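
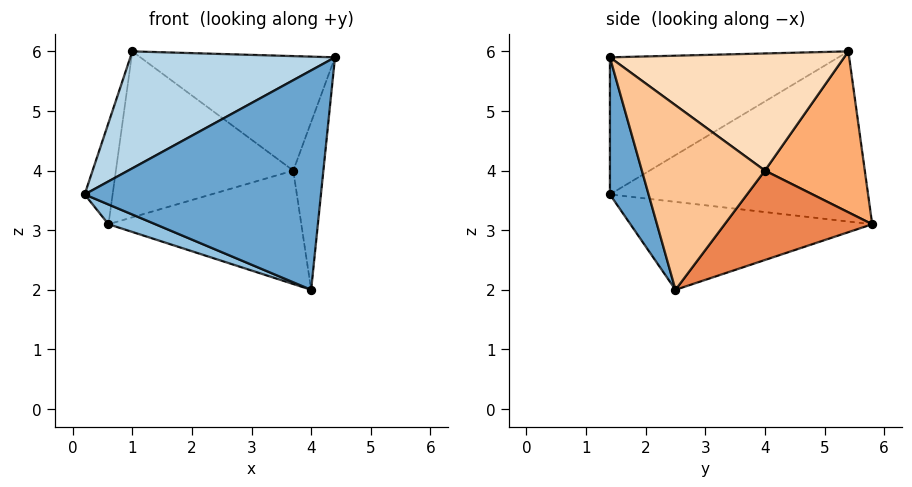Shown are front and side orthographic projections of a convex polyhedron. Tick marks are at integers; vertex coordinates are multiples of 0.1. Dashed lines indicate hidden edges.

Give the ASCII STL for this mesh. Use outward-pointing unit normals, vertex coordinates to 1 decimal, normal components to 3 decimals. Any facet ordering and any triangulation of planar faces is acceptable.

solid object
 facet normal 0.155 -0.947 -0.283
  outer loop
   vertex 4.0 2.5 2.0
   vertex 4.4 1.4 5.9
   vertex 0.2 1.4 3.6
  endloop
 endfacet
 facet normal -0.369 -0.072 -0.927
  outer loop
   vertex 4.0 2.5 2.0
   vertex 0.2 1.4 3.6
   vertex 0.6 5.8 3.1
  endloop
 endfacet
 facet normal -0.441 -0.395 0.806
  outer loop
   vertex 1.0 5.4 6.0
   vertex 0.2 1.4 3.6
   vertex 4.4 1.4 5.9
  endloop
 endfacet
 facet normal -0.983 0.106 0.150
  outer loop
   vertex 1.0 5.4 6.0
   vertex 0.6 5.8 3.1
   vertex 0.2 1.4 3.6
  endloop
 endfacet
 facet normal 0.542 0.709 -0.450
  outer loop
   vertex 3.7 4.0 4.0
   vertex 4.0 2.5 2.0
   vertex 0.6 5.8 3.1
  endloop
 endfacet
 facet normal 0.490 0.870 0.052
  outer loop
   vertex 3.7 4.0 4.0
   vertex 0.6 5.8 3.1
   vertex 1.0 5.4 6.0
  endloop
 endfacet
 facet normal 0.971 0.238 -0.033
  outer loop
   vertex 3.7 4.0 4.0
   vertex 4.4 1.4 5.9
   vertex 4.0 2.5 2.0
  endloop
 endfacet
 facet normal 0.662 0.550 0.509
  outer loop
   vertex 3.7 4.0 4.0
   vertex 1.0 5.4 6.0
   vertex 4.4 1.4 5.9
  endloop
 endfacet
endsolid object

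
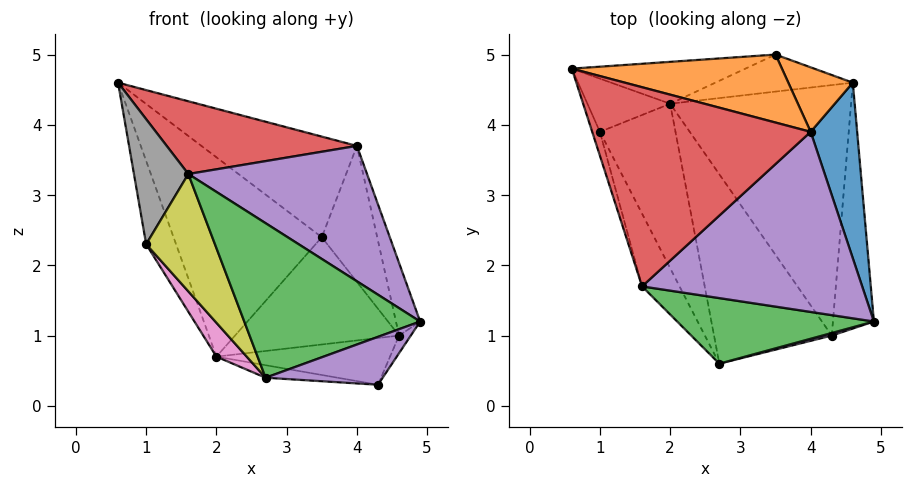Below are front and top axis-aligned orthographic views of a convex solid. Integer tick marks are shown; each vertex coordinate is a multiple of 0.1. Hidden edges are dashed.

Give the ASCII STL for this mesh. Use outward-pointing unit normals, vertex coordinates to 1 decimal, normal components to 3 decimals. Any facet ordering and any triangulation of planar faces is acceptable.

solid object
 facet normal -0.218 0.955 -0.201
  outer loop
   vertex 2.0 4.3 0.7
   vertex 0.6 4.8 4.6
   vertex 3.5 5.0 2.4
  endloop
 endfacet
 facet normal 0.345 0.778 0.525
  outer loop
   vertex 4.0 3.9 3.7
   vertex 3.5 5.0 2.4
   vertex 0.6 4.8 4.6
  endloop
 endfacet
 facet normal 0.108 -0.915 0.388
  outer loop
   vertex 1.6 1.7 3.3
   vertex 2.7 0.6 0.4
   vertex 4.9 1.2 1.2
  endloop
 endfacet
 facet normal 0.156 -0.339 0.928
  outer loop
   vertex 1.6 1.7 3.3
   vertex 4.0 3.9 3.7
   vertex 0.6 4.8 4.6
  endloop
 endfacet
 facet normal 0.385 -0.554 0.738
  outer loop
   vertex 1.6 1.7 3.3
   vertex 4.9 1.2 1.2
   vertex 4.0 3.9 3.7
  endloop
 endfacet
 facet normal -0.768 0.540 -0.345
  outer loop
   vertex 1.0 3.9 2.3
   vertex 0.6 4.8 4.6
   vertex 2.0 4.3 0.7
  endloop
 endfacet
 facet normal -0.830 -0.113 -0.547
  outer loop
   vertex 1.0 3.9 2.3
   vertex 2.0 4.3 0.7
   vertex 2.7 0.6 0.4
  endloop
 endfacet
 facet normal -0.957 -0.286 -0.055
  outer loop
   vertex 1.0 3.9 2.3
   vertex 1.6 1.7 3.3
   vertex 0.6 4.8 4.6
  endloop
 endfacet
 facet normal -0.913 -0.347 -0.215
  outer loop
   vertex 1.0 3.9 2.3
   vertex 2.7 0.6 0.4
   vertex 1.6 1.7 3.3
  endloop
 endfacet
 facet normal -0.071 0.943 -0.325
  outer loop
   vertex 4.6 4.6 1.0
   vertex 2.0 4.3 0.7
   vertex 3.5 5.0 2.4
  endloop
 endfacet
 facet normal 0.966 0.099 0.240
  outer loop
   vertex 4.6 4.6 1.0
   vertex 4.0 3.9 3.7
   vertex 4.9 1.2 1.2
  endloop
 endfacet
 facet normal 0.658 0.680 0.323
  outer loop
   vertex 4.6 4.6 1.0
   vertex 3.5 5.0 2.4
   vertex 4.0 3.9 3.7
  endloop
 endfacet
 facet normal -0.079 0.066 -0.995
  outer loop
   vertex 4.3 1.0 0.3
   vertex 2.7 0.6 0.4
   vertex 2.0 4.3 0.7
  endloop
 endfacet
 facet normal 0.092 0.183 -0.979
  outer loop
   vertex 4.3 1.0 0.3
   vertex 2.0 4.3 0.7
   vertex 4.6 4.6 1.0
  endloop
 endfacet
 facet normal 0.245 -0.968 0.052
  outer loop
   vertex 4.3 1.0 0.3
   vertex 4.9 1.2 1.2
   vertex 2.7 0.6 0.4
  endloop
 endfacet
 facet normal 0.827 0.040 -0.560
  outer loop
   vertex 4.3 1.0 0.3
   vertex 4.6 4.6 1.0
   vertex 4.9 1.2 1.2
  endloop
 endfacet
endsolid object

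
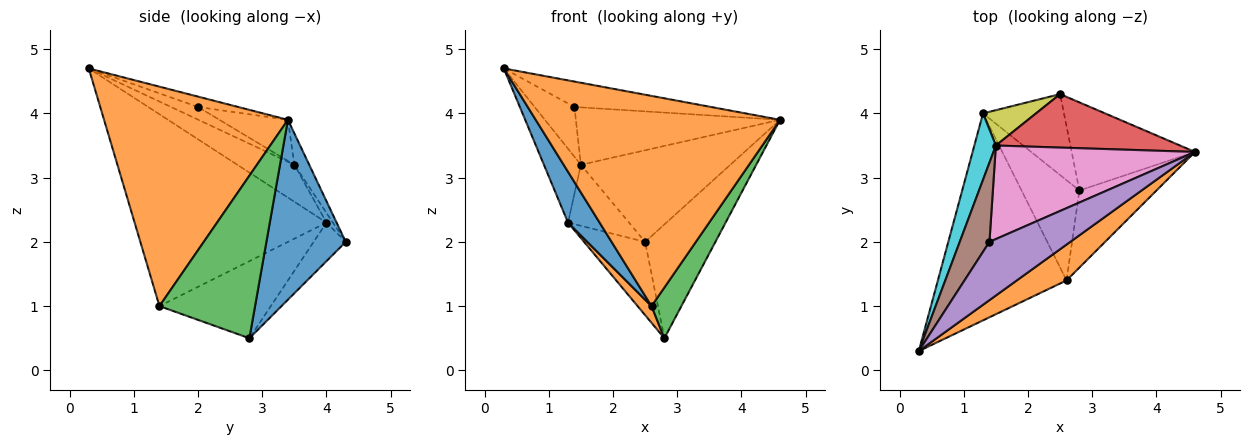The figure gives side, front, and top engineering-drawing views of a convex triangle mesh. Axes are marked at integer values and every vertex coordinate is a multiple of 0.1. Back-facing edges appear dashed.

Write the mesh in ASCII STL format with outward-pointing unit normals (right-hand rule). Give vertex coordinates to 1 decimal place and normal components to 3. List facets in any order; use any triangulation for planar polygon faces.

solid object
 facet normal 0.666 0.590 -0.457
  outer loop
   vertex 2.8 2.8 0.5
   vertex 2.5 4.3 2.0
   vertex 4.6 3.4 3.9
  endloop
 endfacet
 facet normal 0.596 -0.792 0.135
  outer loop
   vertex 2.6 1.4 1.0
   vertex 4.6 3.4 3.9
   vertex 0.3 0.3 4.7
  endloop
 endfacet
 facet normal 0.870 -0.272 -0.412
  outer loop
   vertex 2.6 1.4 1.0
   vertex 2.8 2.8 0.5
   vertex 4.6 3.4 3.9
  endloop
 endfacet
 facet normal -0.086 0.860 0.502
  outer loop
   vertex 1.5 3.5 3.2
   vertex 4.6 3.4 3.9
   vertex 2.5 4.3 2.0
  endloop
 endfacet
 facet normal -0.117 0.397 0.910
  outer loop
   vertex 1.4 2.0 4.1
   vertex 0.3 0.3 4.7
   vertex 4.6 3.4 3.9
  endloop
 endfacet
 facet normal -0.339 0.501 0.797
  outer loop
   vertex 1.4 2.0 4.1
   vertex 1.5 3.5 3.2
   vertex 0.3 0.3 4.7
  endloop
 endfacet
 facet normal -0.173 0.515 0.839
  outer loop
   vertex 1.4 2.0 4.1
   vertex 4.6 3.4 3.9
   vertex 1.5 3.5 3.2
  endloop
 endfacet
 facet normal -0.333 0.633 -0.699
  outer loop
   vertex 1.3 4.0 2.3
   vertex 2.5 4.3 2.0
   vertex 2.8 2.8 0.5
  endloop
 endfacet
 facet normal -0.091 0.862 0.499
  outer loop
   vertex 1.3 4.0 2.3
   vertex 1.5 3.5 3.2
   vertex 2.5 4.3 2.0
  endloop
 endfacet
 facet normal -0.754 0.489 0.439
  outer loop
   vertex 1.3 4.0 2.3
   vertex 0.3 0.3 4.7
   vertex 1.5 3.5 3.2
  endloop
 endfacet
 facet normal -0.823 -0.136 -0.552
  outer loop
   vertex 1.3 4.0 2.3
   vertex 2.6 1.4 1.0
   vertex 0.3 0.3 4.7
  endloop
 endfacet
 facet normal -0.796 -0.100 -0.597
  outer loop
   vertex 1.3 4.0 2.3
   vertex 2.8 2.8 0.5
   vertex 2.6 1.4 1.0
  endloop
 endfacet
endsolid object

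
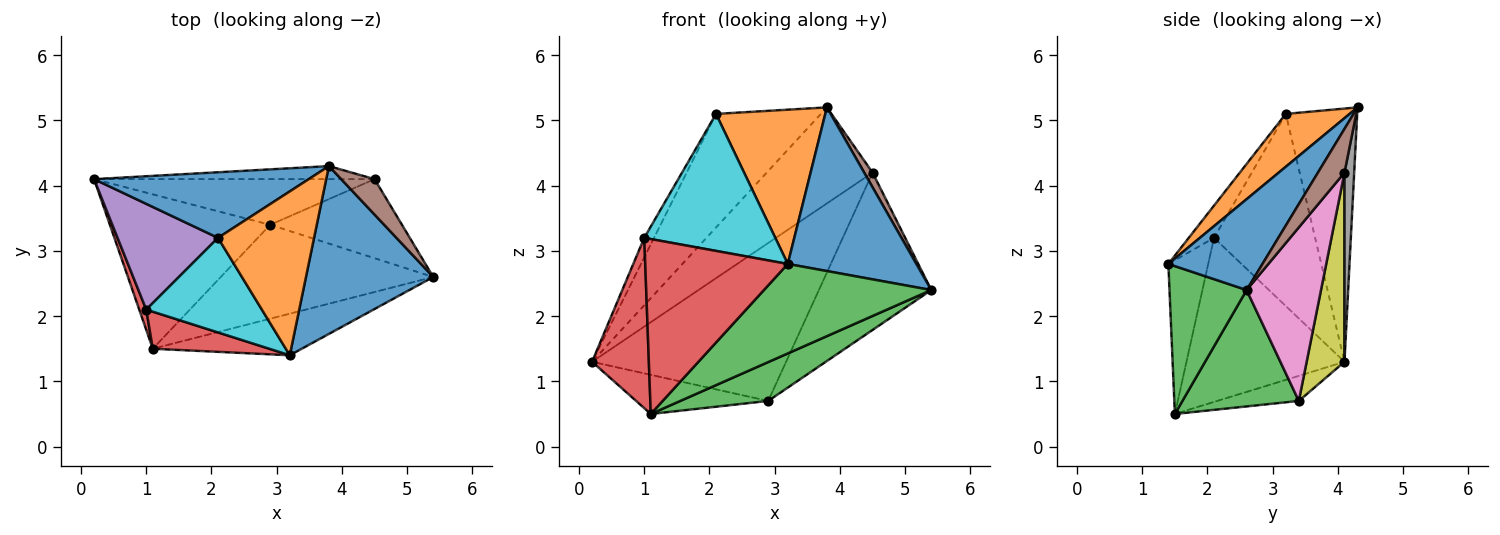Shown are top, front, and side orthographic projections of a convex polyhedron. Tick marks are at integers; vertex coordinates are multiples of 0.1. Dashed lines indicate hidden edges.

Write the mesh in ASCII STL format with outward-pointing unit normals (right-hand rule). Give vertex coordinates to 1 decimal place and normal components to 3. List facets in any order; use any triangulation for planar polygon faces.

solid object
 facet normal -0.508 0.746 0.431
  outer loop
   vertex 2.1 3.2 5.1
   vertex 3.8 4.3 5.2
   vertex 0.2 4.1 1.3
  endloop
 endfacet
 facet normal -0.150 0.243 -0.958
  outer loop
   vertex 2.9 3.4 0.7
   vertex 1.1 1.5 0.5
   vertex 0.2 4.1 1.3
  endloop
 endfacet
 facet normal 0.452 -0.341 -0.825
  outer loop
   vertex 2.9 3.4 0.7
   vertex 5.4 2.6 2.4
   vertex 1.1 1.5 0.5
  endloop
 endfacet
 facet normal -0.940 -0.338 0.040
  outer loop
   vertex 1.0 2.1 3.2
   vertex 0.2 4.1 1.3
   vertex 1.1 1.5 0.5
  endloop
 endfacet
 facet normal -0.883 0.085 0.462
  outer loop
   vertex 1.0 2.1 3.2
   vertex 2.1 3.2 5.1
   vertex 0.2 4.1 1.3
  endloop
 endfacet
 facet normal 0.771 -0.243 0.588
  outer loop
   vertex 4.5 4.1 4.2
   vertex 3.8 4.3 5.2
   vertex 5.4 2.6 2.4
  endloop
 endfacet
 facet normal 0.509 0.769 -0.386
  outer loop
   vertex 4.5 4.1 4.2
   vertex 5.4 2.6 2.4
   vertex 2.9 3.4 0.7
  endloop
 endfacet
 facet normal 0.090 0.987 -0.134
  outer loop
   vertex 4.5 4.1 4.2
   vertex 0.2 4.1 1.3
   vertex 3.8 4.3 5.2
  endloop
 endfacet
 facet normal 0.184 0.944 -0.273
  outer loop
   vertex 4.5 4.1 4.2
   vertex 2.9 3.4 0.7
   vertex 0.2 4.1 1.3
  endloop
 endfacet
 facet normal -0.157 -0.813 0.561
  outer loop
   vertex 3.2 1.4 2.8
   vertex 2.1 3.2 5.1
   vertex 1.0 2.1 3.2
  endloop
 endfacet
 facet normal 0.455 -0.622 0.637
  outer loop
   vertex 3.2 1.4 2.8
   vertex 5.4 2.6 2.4
   vertex 3.8 4.3 5.2
  endloop
 endfacet
 facet normal 0.372 -0.636 0.676
  outer loop
   vertex 3.2 1.4 2.8
   vertex 3.8 4.3 5.2
   vertex 2.1 3.2 5.1
  endloop
 endfacet
 facet normal 0.386 -0.837 -0.389
  outer loop
   vertex 3.2 1.4 2.8
   vertex 1.1 1.5 0.5
   vertex 5.4 2.6 2.4
  endloop
 endfacet
 facet normal -0.264 -0.944 0.200
  outer loop
   vertex 3.2 1.4 2.8
   vertex 1.0 2.1 3.2
   vertex 1.1 1.5 0.5
  endloop
 endfacet
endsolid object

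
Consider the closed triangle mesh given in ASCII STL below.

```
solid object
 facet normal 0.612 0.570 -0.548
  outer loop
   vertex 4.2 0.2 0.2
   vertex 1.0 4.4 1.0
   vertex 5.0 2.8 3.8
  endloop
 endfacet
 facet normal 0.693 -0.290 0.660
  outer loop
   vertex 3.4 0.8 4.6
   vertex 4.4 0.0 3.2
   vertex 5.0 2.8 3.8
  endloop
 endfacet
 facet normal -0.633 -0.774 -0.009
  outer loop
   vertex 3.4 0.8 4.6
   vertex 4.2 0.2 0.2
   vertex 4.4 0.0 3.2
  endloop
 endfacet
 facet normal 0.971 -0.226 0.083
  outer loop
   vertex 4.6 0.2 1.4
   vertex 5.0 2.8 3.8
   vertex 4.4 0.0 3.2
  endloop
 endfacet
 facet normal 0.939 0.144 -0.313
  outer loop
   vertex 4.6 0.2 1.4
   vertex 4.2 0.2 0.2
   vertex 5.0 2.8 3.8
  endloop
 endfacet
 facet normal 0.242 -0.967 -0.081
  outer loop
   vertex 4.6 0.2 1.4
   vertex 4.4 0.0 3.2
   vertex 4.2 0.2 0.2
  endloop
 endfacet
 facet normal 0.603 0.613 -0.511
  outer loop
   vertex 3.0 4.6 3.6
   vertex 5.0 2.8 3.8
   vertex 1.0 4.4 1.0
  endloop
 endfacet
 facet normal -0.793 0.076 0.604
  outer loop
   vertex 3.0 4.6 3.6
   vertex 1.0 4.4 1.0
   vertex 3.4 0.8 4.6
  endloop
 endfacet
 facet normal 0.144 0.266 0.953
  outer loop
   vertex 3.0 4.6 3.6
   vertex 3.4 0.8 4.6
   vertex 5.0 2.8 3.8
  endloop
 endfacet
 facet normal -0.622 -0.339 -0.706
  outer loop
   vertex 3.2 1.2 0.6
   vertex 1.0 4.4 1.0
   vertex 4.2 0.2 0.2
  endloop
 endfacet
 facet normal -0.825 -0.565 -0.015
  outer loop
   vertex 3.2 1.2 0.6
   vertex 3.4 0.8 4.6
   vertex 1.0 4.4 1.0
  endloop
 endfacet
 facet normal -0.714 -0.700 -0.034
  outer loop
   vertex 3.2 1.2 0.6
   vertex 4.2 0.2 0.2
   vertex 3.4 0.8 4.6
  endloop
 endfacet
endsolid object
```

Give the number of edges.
18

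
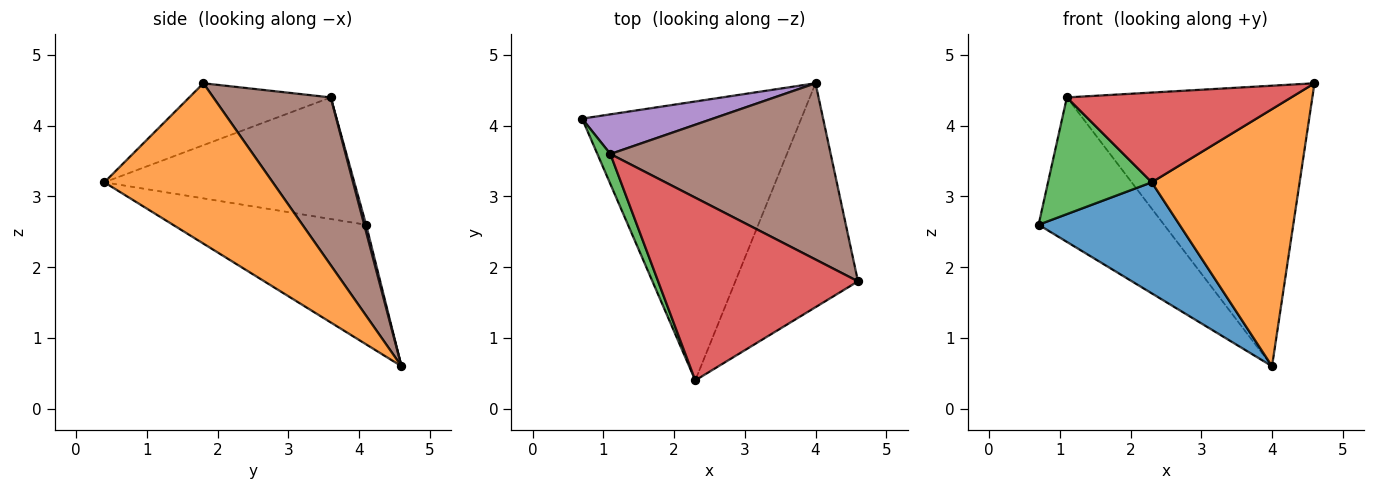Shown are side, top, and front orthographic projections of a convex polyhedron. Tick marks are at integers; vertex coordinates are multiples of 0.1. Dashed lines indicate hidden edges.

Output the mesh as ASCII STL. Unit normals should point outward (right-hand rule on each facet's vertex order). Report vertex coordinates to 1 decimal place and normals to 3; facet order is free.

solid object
 facet normal -0.452 -0.330 -0.829
  outer loop
   vertex 4.0 4.6 0.6
   vertex 2.3 0.4 3.2
   vertex 0.7 4.1 2.6
  endloop
 endfacet
 facet normal 0.652 -0.572 -0.498
  outer loop
   vertex 4.0 4.6 0.6
   vertex 4.6 1.8 4.6
   vertex 2.3 0.4 3.2
  endloop
 endfacet
 facet normal -0.919 -0.382 0.098
  outer loop
   vertex 1.1 3.6 4.4
   vertex 0.7 4.1 2.6
   vertex 2.3 0.4 3.2
  endloop
 endfacet
 facet normal -0.268 -0.425 0.865
  outer loop
   vertex 1.1 3.6 4.4
   vertex 2.3 0.4 3.2
   vertex 4.6 1.8 4.6
  endloop
 endfacet
 facet normal 0.014 0.964 0.265
  outer loop
   vertex 1.1 3.6 4.4
   vertex 4.0 4.6 0.6
   vertex 0.7 4.1 2.6
  endloop
 endfacet
 facet normal 0.375 0.785 0.493
  outer loop
   vertex 1.1 3.6 4.4
   vertex 4.6 1.8 4.6
   vertex 4.0 4.6 0.6
  endloop
 endfacet
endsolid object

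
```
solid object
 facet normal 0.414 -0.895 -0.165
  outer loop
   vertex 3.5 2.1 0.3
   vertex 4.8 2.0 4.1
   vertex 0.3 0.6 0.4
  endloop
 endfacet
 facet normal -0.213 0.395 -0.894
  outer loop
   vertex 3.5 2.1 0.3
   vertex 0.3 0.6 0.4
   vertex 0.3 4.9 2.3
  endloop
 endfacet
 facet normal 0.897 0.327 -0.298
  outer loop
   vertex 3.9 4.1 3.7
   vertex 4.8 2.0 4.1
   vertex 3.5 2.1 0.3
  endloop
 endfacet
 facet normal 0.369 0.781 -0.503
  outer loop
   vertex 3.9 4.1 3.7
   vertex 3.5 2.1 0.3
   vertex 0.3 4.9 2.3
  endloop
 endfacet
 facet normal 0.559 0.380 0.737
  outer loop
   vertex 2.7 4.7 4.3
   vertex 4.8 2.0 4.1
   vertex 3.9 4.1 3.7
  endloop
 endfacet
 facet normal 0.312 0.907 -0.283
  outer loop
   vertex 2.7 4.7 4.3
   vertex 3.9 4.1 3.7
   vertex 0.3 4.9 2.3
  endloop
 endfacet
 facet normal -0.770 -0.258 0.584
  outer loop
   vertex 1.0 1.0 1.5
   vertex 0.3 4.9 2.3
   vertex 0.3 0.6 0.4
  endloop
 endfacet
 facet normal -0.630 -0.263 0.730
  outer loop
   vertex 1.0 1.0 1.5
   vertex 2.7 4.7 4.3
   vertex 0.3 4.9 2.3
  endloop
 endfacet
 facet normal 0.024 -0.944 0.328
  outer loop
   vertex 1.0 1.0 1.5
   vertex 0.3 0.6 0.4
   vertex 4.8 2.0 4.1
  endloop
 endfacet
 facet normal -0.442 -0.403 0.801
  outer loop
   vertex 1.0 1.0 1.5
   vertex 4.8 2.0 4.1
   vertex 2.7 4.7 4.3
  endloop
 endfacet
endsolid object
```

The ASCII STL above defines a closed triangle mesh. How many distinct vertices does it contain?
7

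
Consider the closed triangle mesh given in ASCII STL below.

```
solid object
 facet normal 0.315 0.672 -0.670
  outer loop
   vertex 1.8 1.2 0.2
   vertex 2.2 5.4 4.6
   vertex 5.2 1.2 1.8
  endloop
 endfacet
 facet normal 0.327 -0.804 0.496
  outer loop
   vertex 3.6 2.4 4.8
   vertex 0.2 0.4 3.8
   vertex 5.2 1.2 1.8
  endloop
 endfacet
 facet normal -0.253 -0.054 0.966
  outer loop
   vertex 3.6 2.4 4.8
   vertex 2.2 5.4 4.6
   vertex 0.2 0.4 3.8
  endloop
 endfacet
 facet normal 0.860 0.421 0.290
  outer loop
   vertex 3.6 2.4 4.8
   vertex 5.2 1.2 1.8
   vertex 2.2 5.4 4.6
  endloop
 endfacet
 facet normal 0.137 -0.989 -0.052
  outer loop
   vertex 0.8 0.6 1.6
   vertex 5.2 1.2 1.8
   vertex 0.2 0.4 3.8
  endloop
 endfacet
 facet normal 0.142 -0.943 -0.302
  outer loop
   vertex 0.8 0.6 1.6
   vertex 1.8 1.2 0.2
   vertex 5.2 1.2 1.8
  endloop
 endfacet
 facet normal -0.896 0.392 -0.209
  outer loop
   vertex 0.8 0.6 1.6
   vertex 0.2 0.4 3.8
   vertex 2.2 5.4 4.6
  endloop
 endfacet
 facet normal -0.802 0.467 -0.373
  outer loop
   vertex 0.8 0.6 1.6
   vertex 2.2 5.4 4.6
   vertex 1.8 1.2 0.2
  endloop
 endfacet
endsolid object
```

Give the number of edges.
12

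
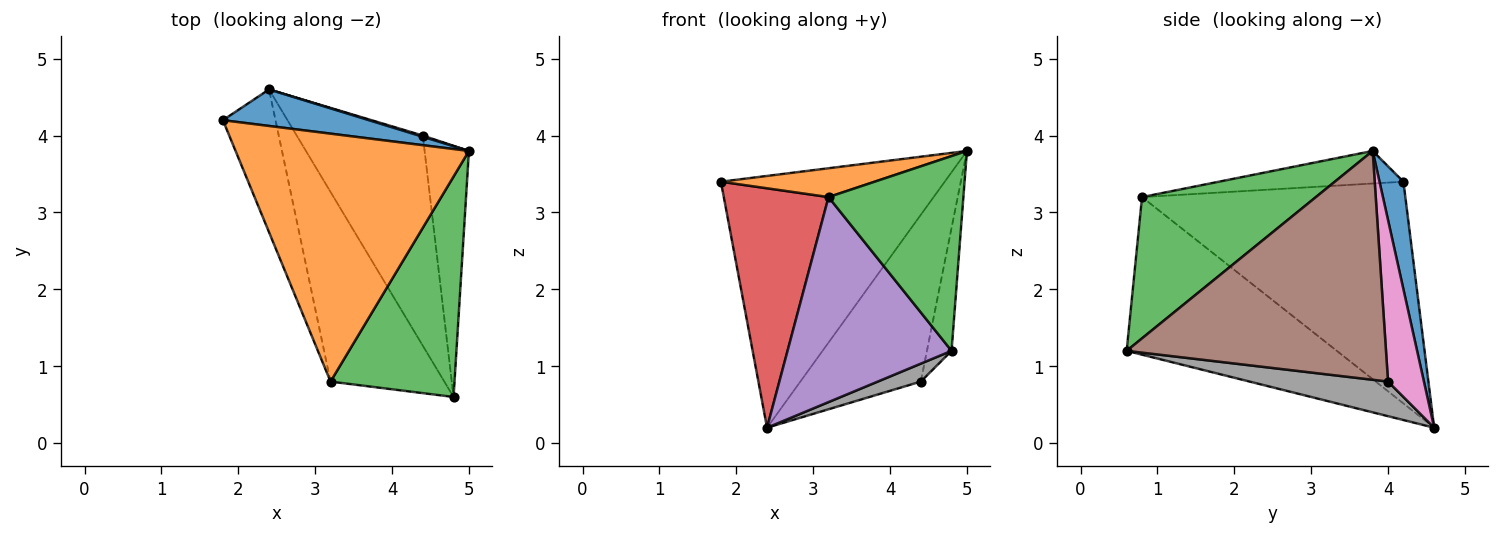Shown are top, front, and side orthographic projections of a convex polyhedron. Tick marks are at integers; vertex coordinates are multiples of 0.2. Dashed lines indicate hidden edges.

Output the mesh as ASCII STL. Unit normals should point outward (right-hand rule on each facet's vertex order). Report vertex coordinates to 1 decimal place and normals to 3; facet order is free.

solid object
 facet normal 0.105 0.984 0.143
  outer loop
   vertex 2.4 4.6 0.2
   vertex 1.8 4.2 3.4
   vertex 5.0 3.8 3.8
  endloop
 endfacet
 facet normal -0.137 -0.114 0.984
  outer loop
   vertex 3.2 0.8 3.2
   vertex 5.0 3.8 3.8
   vertex 1.8 4.2 3.4
  endloop
 endfacet
 facet normal 0.649 -0.504 0.570
  outer loop
   vertex 3.2 0.8 3.2
   vertex 4.8 0.6 1.2
   vertex 5.0 3.8 3.8
  endloop
 endfacet
 facet normal -0.907 -0.361 -0.215
  outer loop
   vertex 3.2 0.8 3.2
   vertex 1.8 4.2 3.4
   vertex 2.4 4.6 0.2
  endloop
 endfacet
 facet normal -0.685 -0.535 -0.495
  outer loop
   vertex 3.2 0.8 3.2
   vertex 2.4 4.6 0.2
   vertex 4.8 0.6 1.2
  endloop
 endfacet
 facet normal 0.978 0.093 -0.189
  outer loop
   vertex 4.4 4.0 0.8
   vertex 5.0 3.8 3.8
   vertex 4.8 0.6 1.2
  endloop
 endfacet
 facet normal 0.285 0.958 0.007
  outer loop
   vertex 4.4 4.0 0.8
   vertex 2.4 4.6 0.2
   vertex 5.0 3.8 3.8
  endloop
 endfacet
 facet normal 0.264 -0.082 -0.961
  outer loop
   vertex 4.4 4.0 0.8
   vertex 4.8 0.6 1.2
   vertex 2.4 4.6 0.2
  endloop
 endfacet
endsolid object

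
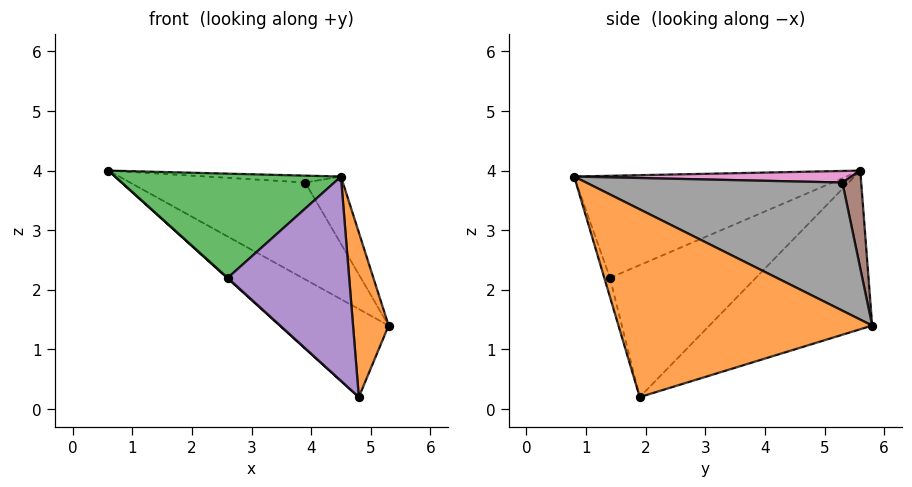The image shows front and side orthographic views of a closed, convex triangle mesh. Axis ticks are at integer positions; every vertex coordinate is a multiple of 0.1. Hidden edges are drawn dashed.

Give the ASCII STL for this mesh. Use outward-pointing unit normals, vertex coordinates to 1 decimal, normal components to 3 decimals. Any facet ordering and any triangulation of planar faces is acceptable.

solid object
 facet normal -0.470 0.314 -0.825
  outer loop
   vertex 4.8 1.9 0.2
   vertex 0.6 5.6 4.0
   vertex 5.3 5.8 1.4
  endloop
 endfacet
 facet normal 0.990 -0.139 0.039
  outer loop
   vertex 4.8 1.9 0.2
   vertex 5.3 5.8 1.4
   vertex 4.5 0.8 3.9
  endloop
 endfacet
 facet normal -0.650 -0.539 0.536
  outer loop
   vertex 2.6 1.4 2.2
   vertex 4.5 0.8 3.9
   vertex 0.6 5.6 4.0
  endloop
 endfacet
 facet normal -0.672 -0.003 -0.740
  outer loop
   vertex 2.6 1.4 2.2
   vertex 0.6 5.6 4.0
   vertex 4.8 1.9 0.2
  endloop
 endfacet
 facet normal -0.044 -0.957 -0.288
  outer loop
   vertex 2.6 1.4 2.2
   vertex 4.8 1.9 0.2
   vertex 4.5 0.8 3.9
  endloop
 endfacet
 facet normal 0.103 0.960 0.260
  outer loop
   vertex 3.9 5.3 3.8
   vertex 5.3 5.8 1.4
   vertex 0.6 5.6 4.0
  endloop
 endfacet
 facet normal 0.063 0.031 0.998
  outer loop
   vertex 3.9 5.3 3.8
   vertex 0.6 5.6 4.0
   vertex 4.5 0.8 3.9
  endloop
 endfacet
 facet normal 0.846 0.124 0.519
  outer loop
   vertex 3.9 5.3 3.8
   vertex 4.5 0.8 3.9
   vertex 5.3 5.8 1.4
  endloop
 endfacet
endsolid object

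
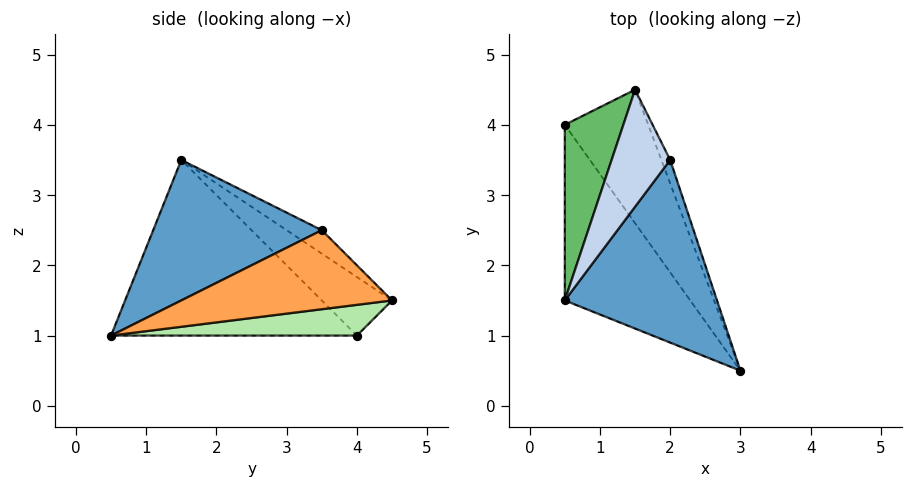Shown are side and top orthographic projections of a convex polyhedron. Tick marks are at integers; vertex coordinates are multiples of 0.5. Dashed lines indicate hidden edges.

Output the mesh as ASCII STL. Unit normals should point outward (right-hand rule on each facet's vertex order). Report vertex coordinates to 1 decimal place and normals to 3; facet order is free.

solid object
 facet normal 0.672 -0.140 0.728
  outer loop
   vertex 2.0 3.5 2.5
   vertex 0.5 1.5 3.5
   vertex 3.0 0.5 1.0
  endloop
 endfacet
 facet normal -0.298 0.596 0.745
  outer loop
   vertex 2.0 3.5 2.5
   vertex 1.5 4.5 1.5
   vertex 0.5 1.5 3.5
  endloop
 endfacet
 facet normal 0.927 0.361 -0.103
  outer loop
   vertex 2.0 3.5 2.5
   vertex 3.0 0.5 1.0
   vertex 1.5 4.5 1.5
  endloop
 endfacet
 facet normal -0.704 -0.503 -0.503
  outer loop
   vertex 0.5 4.0 1.0
   vertex 3.0 0.5 1.0
   vertex 0.5 1.5 3.5
  endloop
 endfacet
 facet normal -0.577 0.577 0.577
  outer loop
   vertex 0.5 4.0 1.0
   vertex 0.5 1.5 3.5
   vertex 1.5 4.5 1.5
  endloop
 endfacet
 facet normal 0.336 0.240 -0.911
  outer loop
   vertex 0.5 4.0 1.0
   vertex 1.5 4.5 1.5
   vertex 3.0 0.5 1.0
  endloop
 endfacet
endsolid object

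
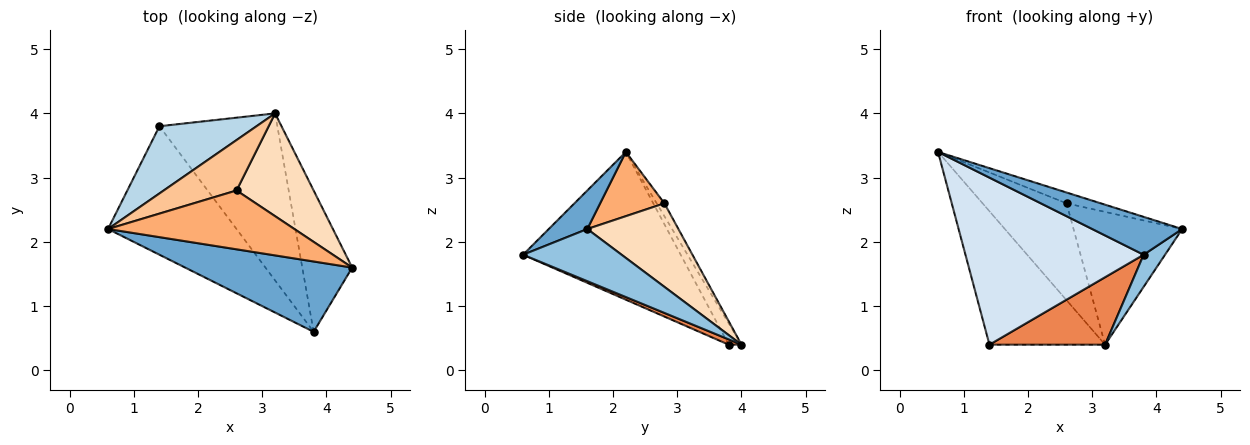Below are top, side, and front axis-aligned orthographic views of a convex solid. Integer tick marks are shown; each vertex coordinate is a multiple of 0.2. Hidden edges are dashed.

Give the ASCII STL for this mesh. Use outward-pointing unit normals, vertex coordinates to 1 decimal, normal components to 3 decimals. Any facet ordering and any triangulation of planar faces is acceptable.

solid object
 facet normal 0.199 -0.465 0.863
  outer loop
   vertex 3.8 0.6 1.8
   vertex 4.4 1.6 2.2
   vertex 0.6 2.2 3.4
  endloop
 endfacet
 facet normal 0.714 -0.155 -0.683
  outer loop
   vertex 3.8 0.6 1.8
   vertex 3.2 4.0 0.4
   vertex 4.4 1.6 2.2
  endloop
 endfacet
 facet normal -0.099 0.889 0.448
  outer loop
   vertex 1.4 3.8 0.4
   vertex 0.6 2.2 3.4
   vertex 3.2 4.0 0.4
  endloop
 endfacet
 facet normal -0.574 -0.649 -0.499
  outer loop
   vertex 1.4 3.8 0.4
   vertex 3.8 0.6 1.8
   vertex 0.6 2.2 3.4
  endloop
 endfacet
 facet normal 0.042 -0.374 -0.926
  outer loop
   vertex 1.4 3.8 0.4
   vertex 3.2 4.0 0.4
   vertex 3.8 0.6 1.8
  endloop
 endfacet
 facet normal 0.321 0.171 0.931
  outer loop
   vertex 2.6 2.8 2.6
   vertex 0.6 2.2 3.4
   vertex 4.4 1.6 2.2
  endloop
 endfacet
 facet normal -0.081 0.884 0.460
  outer loop
   vertex 2.6 2.8 2.6
   vertex 3.2 4.0 0.4
   vertex 0.6 2.2 3.4
  endloop
 endfacet
 facet normal 0.553 0.659 0.510
  outer loop
   vertex 2.6 2.8 2.6
   vertex 4.4 1.6 2.2
   vertex 3.2 4.0 0.4
  endloop
 endfacet
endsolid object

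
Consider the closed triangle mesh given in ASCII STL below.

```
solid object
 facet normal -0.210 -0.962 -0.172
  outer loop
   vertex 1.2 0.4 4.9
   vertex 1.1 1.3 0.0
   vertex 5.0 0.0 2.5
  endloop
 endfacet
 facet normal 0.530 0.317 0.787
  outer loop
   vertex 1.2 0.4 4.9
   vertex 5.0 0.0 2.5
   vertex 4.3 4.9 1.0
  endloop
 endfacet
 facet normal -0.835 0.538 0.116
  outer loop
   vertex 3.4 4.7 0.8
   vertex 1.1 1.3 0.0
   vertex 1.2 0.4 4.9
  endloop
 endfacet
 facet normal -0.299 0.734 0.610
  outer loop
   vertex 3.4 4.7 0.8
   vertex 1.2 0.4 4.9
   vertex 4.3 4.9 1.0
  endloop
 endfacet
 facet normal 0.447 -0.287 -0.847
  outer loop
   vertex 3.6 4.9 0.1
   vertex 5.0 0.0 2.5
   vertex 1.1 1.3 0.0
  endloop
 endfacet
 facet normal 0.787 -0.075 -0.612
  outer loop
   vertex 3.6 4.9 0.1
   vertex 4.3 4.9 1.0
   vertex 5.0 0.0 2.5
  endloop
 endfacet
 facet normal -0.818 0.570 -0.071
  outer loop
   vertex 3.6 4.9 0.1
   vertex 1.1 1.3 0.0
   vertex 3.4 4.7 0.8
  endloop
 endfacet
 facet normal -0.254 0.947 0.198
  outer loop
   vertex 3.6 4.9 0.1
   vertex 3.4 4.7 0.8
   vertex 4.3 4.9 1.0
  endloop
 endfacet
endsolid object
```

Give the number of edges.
12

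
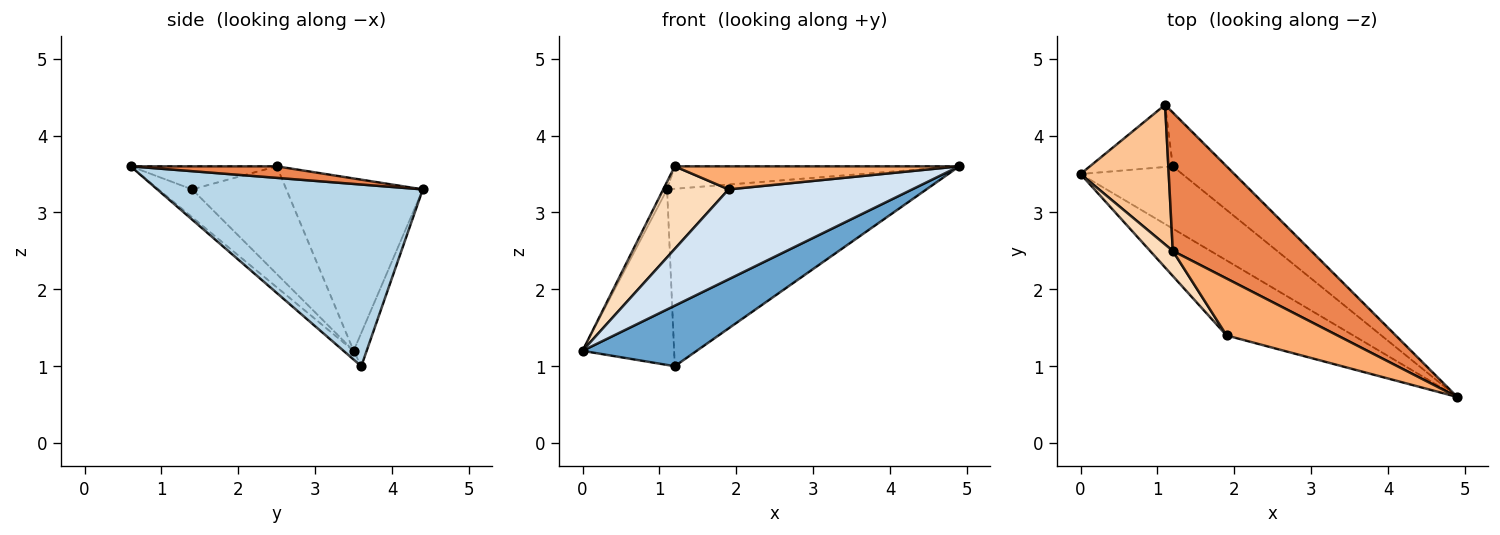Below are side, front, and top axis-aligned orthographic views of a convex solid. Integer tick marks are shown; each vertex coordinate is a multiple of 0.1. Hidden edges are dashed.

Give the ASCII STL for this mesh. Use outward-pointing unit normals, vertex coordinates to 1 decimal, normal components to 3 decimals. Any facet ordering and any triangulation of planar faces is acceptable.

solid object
 facet normal -0.061 -0.696 -0.716
  outer loop
   vertex 1.2 3.6 1.0
   vertex 4.9 0.6 3.6
   vertex 0.0 3.5 1.2
  endloop
 endfacet
 facet normal -0.133 0.934 -0.331
  outer loop
   vertex 1.2 3.6 1.0
   vertex 0.0 3.5 1.2
   vertex 1.1 4.4 3.3
  endloop
 endfacet
 facet normal 0.700 0.684 -0.207
  outer loop
   vertex 1.2 3.6 1.0
   vertex 1.1 4.4 3.3
   vertex 4.9 0.6 3.6
  endloop
 endfacet
 facet normal -0.139 -0.760 -0.634
  outer loop
   vertex 1.9 1.4 3.3
   vertex 0.0 3.5 1.2
   vertex 4.9 0.6 3.6
  endloop
 endfacet
 facet normal 0.082 0.160 0.984
  outer loop
   vertex 1.2 2.5 3.6
   vertex 4.9 0.6 3.6
   vertex 1.1 4.4 3.3
  endloop
 endfacet
 facet normal -0.189 -0.369 0.910
  outer loop
   vertex 1.2 2.5 3.6
   vertex 1.9 1.4 3.3
   vertex 4.9 0.6 3.6
  endloop
 endfacet
 facet normal -0.890 0.025 0.455
  outer loop
   vertex 1.2 2.5 3.6
   vertex 1.1 4.4 3.3
   vertex 0.0 3.5 1.2
  endloop
 endfacet
 facet normal -0.810 -0.562 0.171
  outer loop
   vertex 1.2 2.5 3.6
   vertex 0.0 3.5 1.2
   vertex 1.9 1.4 3.3
  endloop
 endfacet
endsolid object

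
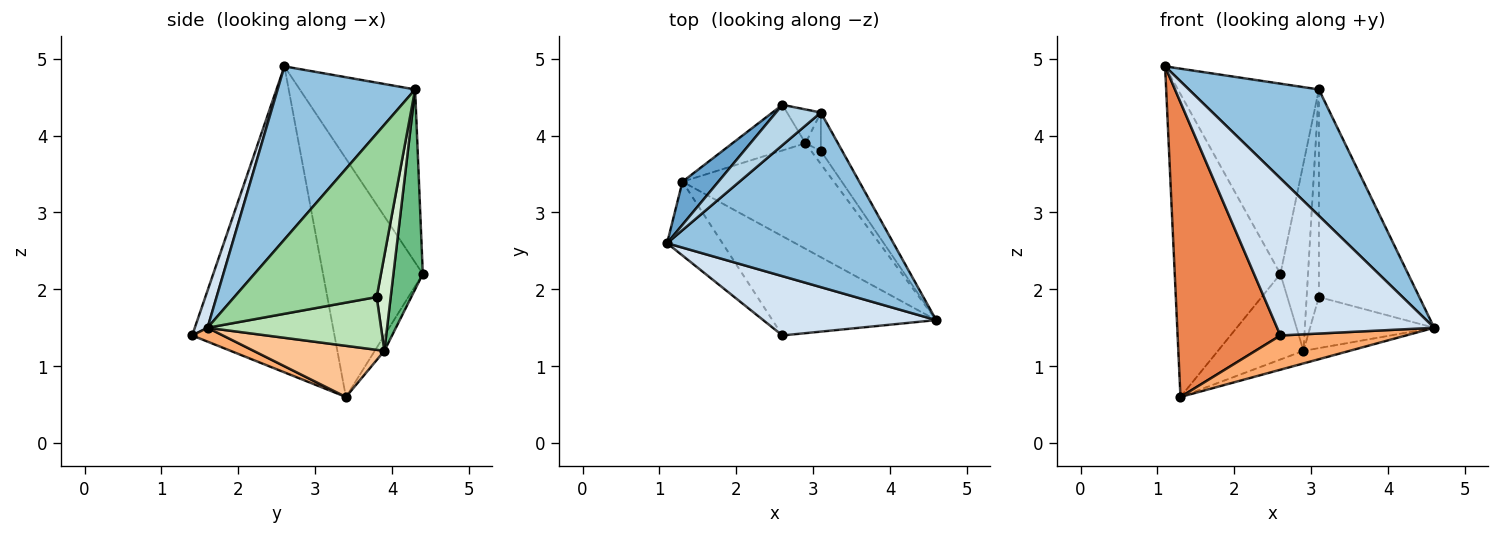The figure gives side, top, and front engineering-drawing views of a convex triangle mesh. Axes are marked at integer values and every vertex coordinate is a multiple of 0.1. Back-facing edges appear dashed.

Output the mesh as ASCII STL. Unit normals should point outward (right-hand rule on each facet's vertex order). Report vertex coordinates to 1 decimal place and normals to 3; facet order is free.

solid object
 facet normal -0.683 0.723 0.103
  outer loop
   vertex 1.3 3.4 0.6
   vertex 1.1 2.6 4.9
   vertex 2.6 4.4 2.2
  endloop
 endfacet
 facet normal 0.527 -0.498 0.689
  outer loop
   vertex 3.1 4.3 4.6
   vertex 1.1 2.6 4.9
   vertex 4.6 1.6 1.5
  endloop
 endfacet
 facet normal -0.625 0.764 0.162
  outer loop
   vertex 3.1 4.3 4.6
   vertex 2.6 4.4 2.2
   vertex 1.1 2.6 4.9
  endloop
 endfacet
 facet normal 0.076 -0.933 0.352
  outer loop
   vertex 2.6 1.4 1.4
   vertex 4.6 1.6 1.5
   vertex 1.1 2.6 4.9
  endloop
 endfacet
 facet normal -0.802 -0.579 -0.145
  outer loop
   vertex 2.6 1.4 1.4
   vertex 1.1 2.6 4.9
   vertex 1.3 3.4 0.6
  endloop
 endfacet
 facet normal 0.080 -0.325 -0.942
  outer loop
   vertex 2.6 1.4 1.4
   vertex 1.3 3.4 0.6
   vertex 4.6 1.6 1.5
  endloop
 endfacet
 facet normal 0.318 0.112 -0.941
  outer loop
   vertex 2.9 3.9 1.2
   vertex 4.6 1.6 1.5
   vertex 1.3 3.4 0.6
  endloop
 endfacet
 facet normal -0.099 0.878 -0.469
  outer loop
   vertex 2.9 3.9 1.2
   vertex 1.3 3.4 0.6
   vertex 2.6 4.4 2.2
  endloop
 endfacet
 facet normal 0.724 0.679 -0.122
  outer loop
   vertex 2.9 3.9 1.2
   vertex 2.6 4.4 2.2
   vertex 3.1 4.3 4.6
  endloop
 endfacet
 facet normal 0.812 0.573 -0.106
  outer loop
   vertex 3.1 3.8 1.9
   vertex 3.1 4.3 4.6
   vertex 4.6 1.6 1.5
  endloop
 endfacet
 facet normal 0.804 0.575 -0.148
  outer loop
   vertex 3.1 3.8 1.9
   vertex 4.6 1.6 1.5
   vertex 2.9 3.9 1.2
  endloop
 endfacet
 facet normal 0.749 0.652 -0.121
  outer loop
   vertex 3.1 3.8 1.9
   vertex 2.9 3.9 1.2
   vertex 3.1 4.3 4.6
  endloop
 endfacet
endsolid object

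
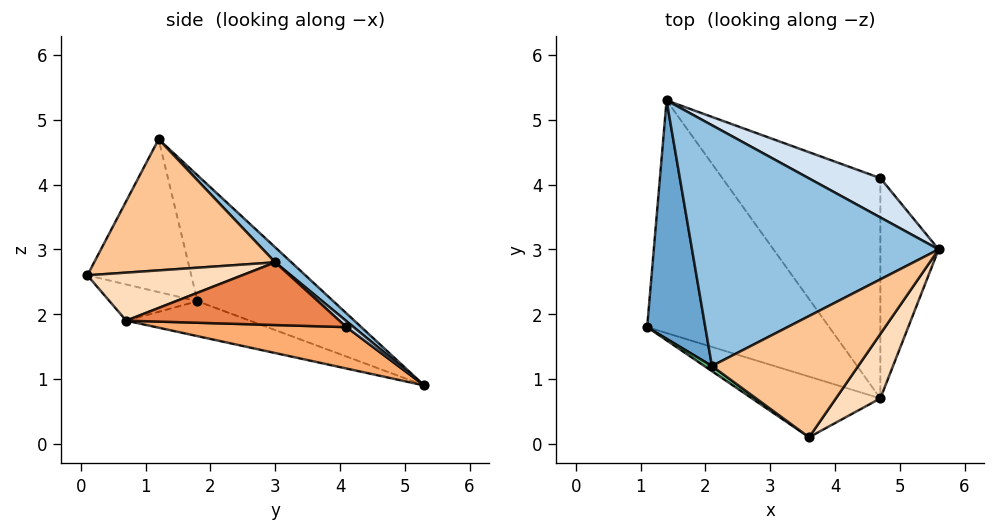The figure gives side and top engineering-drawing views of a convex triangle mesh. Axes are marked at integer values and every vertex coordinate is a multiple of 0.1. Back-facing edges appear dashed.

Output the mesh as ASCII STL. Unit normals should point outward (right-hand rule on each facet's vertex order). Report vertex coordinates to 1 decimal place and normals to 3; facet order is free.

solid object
 facet normal -0.884 0.227 0.408
  outer loop
   vertex 2.1 1.2 4.7
   vertex 1.4 5.3 0.9
   vertex 1.1 1.8 2.2
  endloop
 endfacet
 facet normal 0.044 0.683 0.729
  outer loop
   vertex 2.1 1.2 4.7
   vertex 5.6 3.0 2.8
   vertex 1.4 5.3 0.9
  endloop
 endfacet
 facet normal -0.178 -0.329 -0.927
  outer loop
   vertex 4.7 0.7 1.9
   vertex 1.1 1.8 2.2
   vertex 1.4 5.3 0.9
  endloop
 endfacet
 facet normal 0.059 0.697 0.714
  outer loop
   vertex 4.7 4.1 1.8
   vertex 1.4 5.3 0.9
   vertex 5.6 3.0 2.8
  endloop
 endfacet
 facet normal 0.732 -0.020 -0.681
  outer loop
   vertex 4.7 4.1 1.8
   vertex 5.6 3.0 2.8
   vertex 4.7 0.7 1.9
  endloop
 endfacet
 facet normal 0.253 -0.028 -0.967
  outer loop
   vertex 4.7 4.1 1.8
   vertex 4.7 0.7 1.9
   vertex 1.4 5.3 0.9
  endloop
 endfacet
 facet normal 0.594 -0.455 0.663
  outer loop
   vertex 3.6 0.1 2.6
   vertex 5.6 3.0 2.8
   vertex 2.1 1.2 4.7
  endloop
 endfacet
 facet normal 0.642 -0.484 0.594
  outer loop
   vertex 3.6 0.1 2.6
   vertex 4.7 0.7 1.9
   vertex 5.6 3.0 2.8
  endloop
 endfacet
 facet normal -0.565 -0.824 0.028
  outer loop
   vertex 3.6 0.1 2.6
   vertex 2.1 1.2 4.7
   vertex 1.1 1.8 2.2
  endloop
 endfacet
 facet normal -0.230 -0.530 -0.816
  outer loop
   vertex 3.6 0.1 2.6
   vertex 1.1 1.8 2.2
   vertex 4.7 0.7 1.9
  endloop
 endfacet
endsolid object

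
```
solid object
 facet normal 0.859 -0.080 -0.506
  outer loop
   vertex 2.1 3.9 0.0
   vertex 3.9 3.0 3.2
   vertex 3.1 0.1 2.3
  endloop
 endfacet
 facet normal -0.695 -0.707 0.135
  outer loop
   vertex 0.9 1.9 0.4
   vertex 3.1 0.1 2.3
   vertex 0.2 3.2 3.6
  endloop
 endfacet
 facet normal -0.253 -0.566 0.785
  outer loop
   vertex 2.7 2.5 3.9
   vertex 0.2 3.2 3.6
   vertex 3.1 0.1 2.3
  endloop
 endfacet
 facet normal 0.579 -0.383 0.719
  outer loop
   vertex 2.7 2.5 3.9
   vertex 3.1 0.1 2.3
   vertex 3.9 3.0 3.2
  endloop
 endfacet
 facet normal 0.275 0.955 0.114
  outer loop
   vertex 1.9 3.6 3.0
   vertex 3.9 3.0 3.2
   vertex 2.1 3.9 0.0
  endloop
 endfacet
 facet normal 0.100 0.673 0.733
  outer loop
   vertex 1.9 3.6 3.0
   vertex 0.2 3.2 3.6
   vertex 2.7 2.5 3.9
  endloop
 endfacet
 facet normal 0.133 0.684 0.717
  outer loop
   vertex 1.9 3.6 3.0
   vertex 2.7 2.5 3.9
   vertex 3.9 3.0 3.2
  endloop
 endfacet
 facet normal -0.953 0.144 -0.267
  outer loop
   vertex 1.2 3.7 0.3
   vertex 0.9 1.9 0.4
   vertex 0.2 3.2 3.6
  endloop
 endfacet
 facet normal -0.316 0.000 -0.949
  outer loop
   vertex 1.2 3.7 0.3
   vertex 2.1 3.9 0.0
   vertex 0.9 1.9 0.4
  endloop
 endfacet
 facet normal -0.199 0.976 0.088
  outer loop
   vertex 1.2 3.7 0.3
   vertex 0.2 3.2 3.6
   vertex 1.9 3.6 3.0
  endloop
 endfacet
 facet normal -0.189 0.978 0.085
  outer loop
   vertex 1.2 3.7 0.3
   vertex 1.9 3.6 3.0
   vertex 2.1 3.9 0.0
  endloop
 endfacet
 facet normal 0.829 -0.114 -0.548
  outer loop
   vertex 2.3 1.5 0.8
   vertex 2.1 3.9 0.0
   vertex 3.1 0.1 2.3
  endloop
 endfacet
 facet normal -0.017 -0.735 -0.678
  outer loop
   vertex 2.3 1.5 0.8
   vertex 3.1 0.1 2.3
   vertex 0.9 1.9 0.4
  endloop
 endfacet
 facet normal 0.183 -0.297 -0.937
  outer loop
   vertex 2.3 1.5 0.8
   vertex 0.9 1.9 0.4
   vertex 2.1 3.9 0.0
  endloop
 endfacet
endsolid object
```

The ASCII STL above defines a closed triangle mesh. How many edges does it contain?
21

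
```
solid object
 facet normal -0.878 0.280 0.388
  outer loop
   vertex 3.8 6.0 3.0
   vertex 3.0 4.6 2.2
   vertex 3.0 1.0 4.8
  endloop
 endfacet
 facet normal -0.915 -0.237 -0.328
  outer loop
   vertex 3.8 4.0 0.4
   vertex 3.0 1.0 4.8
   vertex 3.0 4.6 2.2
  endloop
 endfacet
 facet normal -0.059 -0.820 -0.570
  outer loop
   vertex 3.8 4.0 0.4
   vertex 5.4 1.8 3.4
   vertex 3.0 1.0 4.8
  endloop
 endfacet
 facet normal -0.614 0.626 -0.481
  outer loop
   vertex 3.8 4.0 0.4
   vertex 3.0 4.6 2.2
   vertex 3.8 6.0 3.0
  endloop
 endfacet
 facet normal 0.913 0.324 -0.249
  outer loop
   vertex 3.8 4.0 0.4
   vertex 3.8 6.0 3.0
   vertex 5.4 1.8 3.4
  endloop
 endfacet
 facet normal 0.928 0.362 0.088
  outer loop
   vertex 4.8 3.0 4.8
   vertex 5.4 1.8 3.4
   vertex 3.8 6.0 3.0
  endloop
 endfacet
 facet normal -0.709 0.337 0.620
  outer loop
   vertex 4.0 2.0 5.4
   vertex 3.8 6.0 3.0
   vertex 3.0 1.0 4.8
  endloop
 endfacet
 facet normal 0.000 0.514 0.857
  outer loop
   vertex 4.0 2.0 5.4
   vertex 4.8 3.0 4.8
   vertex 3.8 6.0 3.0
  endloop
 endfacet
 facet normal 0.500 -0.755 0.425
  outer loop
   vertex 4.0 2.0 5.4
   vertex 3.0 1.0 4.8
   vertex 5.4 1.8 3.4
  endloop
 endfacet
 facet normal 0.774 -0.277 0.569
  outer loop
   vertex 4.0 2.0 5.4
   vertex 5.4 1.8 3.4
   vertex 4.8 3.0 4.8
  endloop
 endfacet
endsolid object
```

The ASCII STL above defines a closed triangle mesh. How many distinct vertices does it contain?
7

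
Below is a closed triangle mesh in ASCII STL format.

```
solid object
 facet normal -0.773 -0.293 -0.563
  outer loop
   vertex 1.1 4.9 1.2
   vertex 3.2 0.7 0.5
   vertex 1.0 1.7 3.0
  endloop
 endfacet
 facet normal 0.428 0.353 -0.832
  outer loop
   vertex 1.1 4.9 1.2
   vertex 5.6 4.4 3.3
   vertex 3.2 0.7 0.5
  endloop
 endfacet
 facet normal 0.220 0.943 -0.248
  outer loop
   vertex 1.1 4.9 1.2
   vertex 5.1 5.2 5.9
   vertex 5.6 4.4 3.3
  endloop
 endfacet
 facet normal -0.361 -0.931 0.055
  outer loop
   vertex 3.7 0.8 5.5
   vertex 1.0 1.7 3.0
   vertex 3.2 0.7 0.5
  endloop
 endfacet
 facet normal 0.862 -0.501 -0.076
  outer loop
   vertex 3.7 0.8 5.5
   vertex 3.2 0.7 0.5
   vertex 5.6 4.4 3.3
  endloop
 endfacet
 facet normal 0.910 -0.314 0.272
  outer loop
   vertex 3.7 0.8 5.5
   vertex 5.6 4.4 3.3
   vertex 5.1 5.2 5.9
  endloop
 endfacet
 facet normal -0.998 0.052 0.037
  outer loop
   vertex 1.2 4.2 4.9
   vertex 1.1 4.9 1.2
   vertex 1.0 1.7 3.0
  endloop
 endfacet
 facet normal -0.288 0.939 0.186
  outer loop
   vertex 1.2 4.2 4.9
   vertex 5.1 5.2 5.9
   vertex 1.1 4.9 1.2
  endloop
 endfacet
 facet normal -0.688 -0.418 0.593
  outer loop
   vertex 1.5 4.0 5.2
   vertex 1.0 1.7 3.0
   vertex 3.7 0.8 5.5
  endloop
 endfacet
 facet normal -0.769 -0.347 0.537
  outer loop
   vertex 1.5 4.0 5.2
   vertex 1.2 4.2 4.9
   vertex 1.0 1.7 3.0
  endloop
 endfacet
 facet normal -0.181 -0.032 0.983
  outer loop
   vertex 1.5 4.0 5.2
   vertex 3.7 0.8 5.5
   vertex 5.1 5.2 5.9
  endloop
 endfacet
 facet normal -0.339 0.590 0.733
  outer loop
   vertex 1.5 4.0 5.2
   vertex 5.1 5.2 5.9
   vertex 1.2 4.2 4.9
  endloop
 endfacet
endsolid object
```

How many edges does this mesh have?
18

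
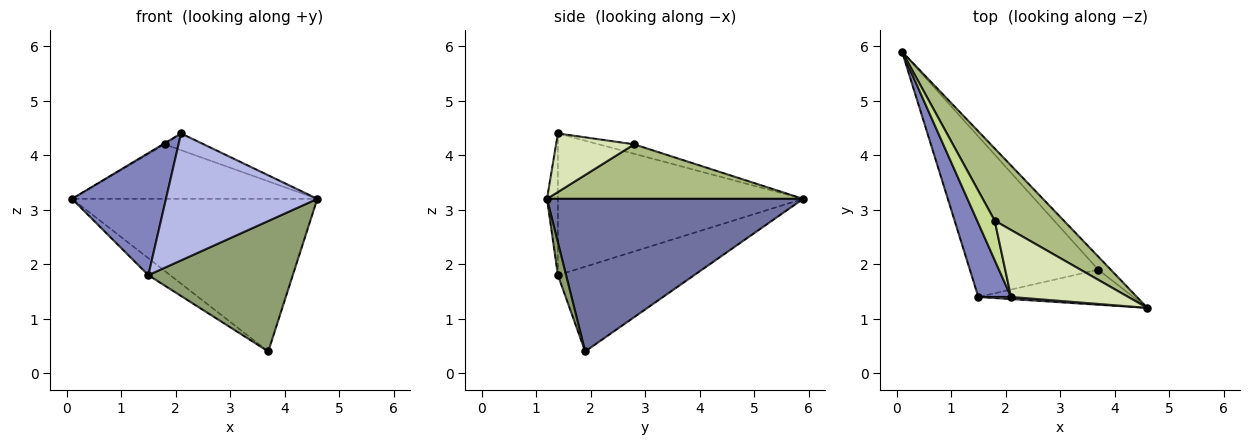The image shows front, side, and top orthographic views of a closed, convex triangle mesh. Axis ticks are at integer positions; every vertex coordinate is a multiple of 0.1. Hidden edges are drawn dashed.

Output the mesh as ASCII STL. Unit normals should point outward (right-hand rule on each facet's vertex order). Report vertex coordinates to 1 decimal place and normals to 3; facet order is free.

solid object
 facet normal 0.721 0.690 -0.059
  outer loop
   vertex 3.7 1.9 0.4
   vertex 0.1 5.9 3.2
   vertex 4.6 1.2 3.2
  endloop
 endfacet
 facet normal -0.913 -0.350 0.211
  outer loop
   vertex 1.5 1.4 1.8
   vertex 2.1 1.4 4.4
   vertex 0.1 5.9 3.2
  endloop
 endfacet
 facet normal -0.549 0.088 -0.831
  outer loop
   vertex 1.5 1.4 1.8
   vertex 0.1 5.9 3.2
   vertex 3.7 1.9 0.4
  endloop
 endfacet
 facet normal -0.072 -0.997 0.017
  outer loop
   vertex 1.5 1.4 1.8
   vertex 4.6 1.2 3.2
   vertex 2.1 1.4 4.4
  endloop
 endfacet
 facet normal 0.055 -0.964 -0.259
  outer loop
   vertex 1.5 1.4 1.8
   vertex 3.7 1.9 0.4
   vertex 4.6 1.2 3.2
  endloop
 endfacet
 facet normal 0.533 0.510 0.675
  outer loop
   vertex 1.8 2.8 4.2
   vertex 4.6 1.2 3.2
   vertex 0.1 5.9 3.2
  endloop
 endfacet
 facet normal -0.474 0.024 0.880
  outer loop
   vertex 1.8 2.8 4.2
   vertex 0.1 5.9 3.2
   vertex 2.1 1.4 4.4
  endloop
 endfacet
 facet normal 0.436 0.218 0.873
  outer loop
   vertex 1.8 2.8 4.2
   vertex 2.1 1.4 4.4
   vertex 4.6 1.2 3.2
  endloop
 endfacet
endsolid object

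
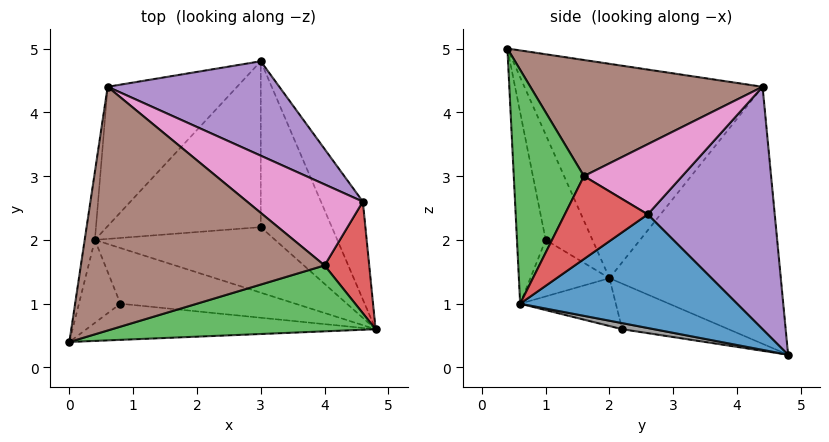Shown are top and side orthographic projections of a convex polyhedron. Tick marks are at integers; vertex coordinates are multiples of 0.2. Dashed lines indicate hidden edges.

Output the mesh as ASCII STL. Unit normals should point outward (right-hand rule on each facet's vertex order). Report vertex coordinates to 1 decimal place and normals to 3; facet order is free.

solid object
 facet normal 0.889 0.319 -0.328
  outer loop
   vertex 4.6 2.6 2.4
   vertex 4.8 0.6 1.0
   vertex 3.0 4.8 0.2
  endloop
 endfacet
 facet normal -0.154 -0.960 -0.233
  outer loop
   vertex 0.8 1.0 2.0
   vertex 4.8 0.6 1.0
   vertex 0.0 0.4 5.0
  endloop
 endfacet
 facet normal 0.477 -0.694 0.538
  outer loop
   vertex 4.0 1.6 3.0
   vertex 0.0 0.4 5.0
   vertex 4.8 0.6 1.0
  endloop
 endfacet
 facet normal 0.855 -0.237 0.461
  outer loop
   vertex 4.0 1.6 3.0
   vertex 4.8 0.6 1.0
   vertex 4.6 2.6 2.4
  endloop
 endfacet
 facet normal 0.530 0.761 0.375
  outer loop
   vertex 0.6 4.4 4.4
   vertex 4.6 2.6 2.4
   vertex 3.0 4.8 0.2
  endloop
 endfacet
 facet normal 0.429 0.071 0.901
  outer loop
   vertex 0.6 4.4 4.4
   vertex 0.0 0.4 5.0
   vertex 4.0 1.6 3.0
  endloop
 endfacet
 facet normal 0.508 0.198 0.838
  outer loop
   vertex 0.6 4.4 4.4
   vertex 4.0 1.6 3.0
   vertex 4.6 2.6 2.4
  endloop
 endfacet
 facet normal 0.084 -0.152 -0.985
  outer loop
   vertex 3.0 2.2 0.6
   vertex 3.0 4.8 0.2
   vertex 4.8 0.6 1.0
  endloop
 endfacet
 facet normal -0.753 0.537 -0.379
  outer loop
   vertex 0.4 2.0 1.4
   vertex 0.6 4.4 4.4
   vertex 3.0 4.8 0.2
  endloop
 endfacet
 facet normal -0.281 -0.146 -0.949
  outer loop
   vertex 0.4 2.0 1.4
   vertex 3.0 4.8 0.2
   vertex 3.0 2.2 0.6
  endloop
 endfacet
 facet normal -0.801 -0.509 -0.315
  outer loop
   vertex 0.4 2.0 1.4
   vertex 0.8 1.0 2.0
   vertex 0.0 0.4 5.0
  endloop
 endfacet
 facet normal -0.989 0.141 -0.047
  outer loop
   vertex 0.4 2.0 1.4
   vertex 0.0 0.4 5.0
   vertex 0.6 4.4 4.4
  endloop
 endfacet
 facet normal -0.252 -0.570 -0.782
  outer loop
   vertex 0.4 2.0 1.4
   vertex 4.8 0.6 1.0
   vertex 0.8 1.0 2.0
  endloop
 endfacet
 facet normal -0.227 -0.469 -0.854
  outer loop
   vertex 0.4 2.0 1.4
   vertex 3.0 2.2 0.6
   vertex 4.8 0.6 1.0
  endloop
 endfacet
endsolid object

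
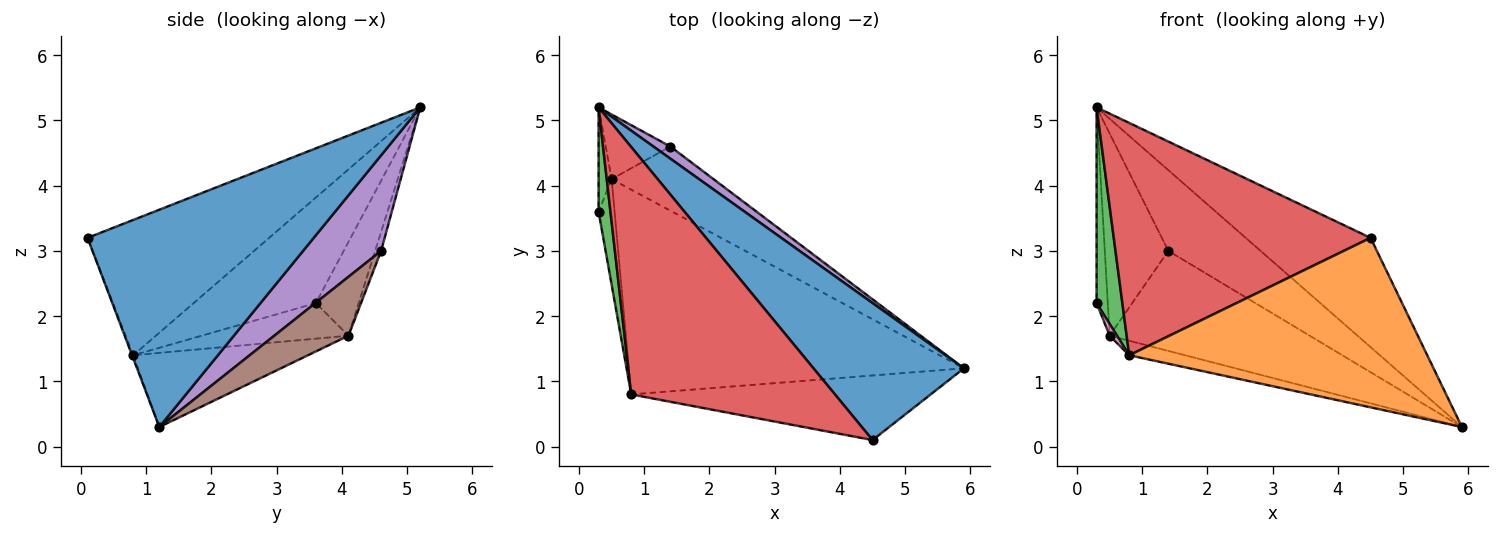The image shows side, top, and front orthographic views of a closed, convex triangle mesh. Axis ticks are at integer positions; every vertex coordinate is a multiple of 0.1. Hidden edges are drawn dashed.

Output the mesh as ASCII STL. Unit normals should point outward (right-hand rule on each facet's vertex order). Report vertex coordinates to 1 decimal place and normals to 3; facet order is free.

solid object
 facet normal 0.749 0.413 0.518
  outer loop
   vertex 0.3 5.2 5.2
   vertex 4.5 0.1 3.2
   vertex 5.9 1.2 0.3
  endloop
 endfacet
 facet normal -0.004 -0.934 -0.356
  outer loop
   vertex 0.8 0.8 1.4
   vertex 5.9 1.2 0.3
   vertex 4.5 0.1 3.2
  endloop
 endfacet
 facet normal -0.973 -0.205 0.109
  outer loop
   vertex 0.8 0.8 1.4
   vertex 0.3 5.2 5.2
   vertex 0.3 3.6 2.2
  endloop
 endfacet
 facet normal -0.436 -0.616 0.656
  outer loop
   vertex 0.8 0.8 1.4
   vertex 4.5 0.1 3.2
   vertex 0.3 5.2 5.2
  endloop
 endfacet
 facet normal 0.641 0.759 0.114
  outer loop
   vertex 1.4 4.6 3.0
   vertex 0.3 5.2 5.2
   vertex 5.9 1.2 0.3
  endloop
 endfacet
 facet normal 0.298 0.804 -0.515
  outer loop
   vertex 0.5 4.1 1.7
   vertex 1.4 4.6 3.0
   vertex 5.9 1.2 0.3
  endloop
 endfacet
 facet normal -0.911 -0.046 -0.410
  outer loop
   vertex 0.5 4.1 1.7
   vertex 0.8 0.8 1.4
   vertex 0.3 3.6 2.2
  endloop
 endfacet
 facet normal -0.216 0.069 -0.974
  outer loop
   vertex 0.5 4.1 1.7
   vertex 5.9 1.2 0.3
   vertex 0.8 0.8 1.4
  endloop
 endfacet
 facet normal -0.959 0.250 -0.133
  outer loop
   vertex 0.5 4.1 1.7
   vertex 0.3 3.6 2.2
   vertex 0.3 5.2 5.2
  endloop
 endfacet
 facet normal -0.089 0.949 -0.303
  outer loop
   vertex 0.5 4.1 1.7
   vertex 0.3 5.2 5.2
   vertex 1.4 4.6 3.0
  endloop
 endfacet
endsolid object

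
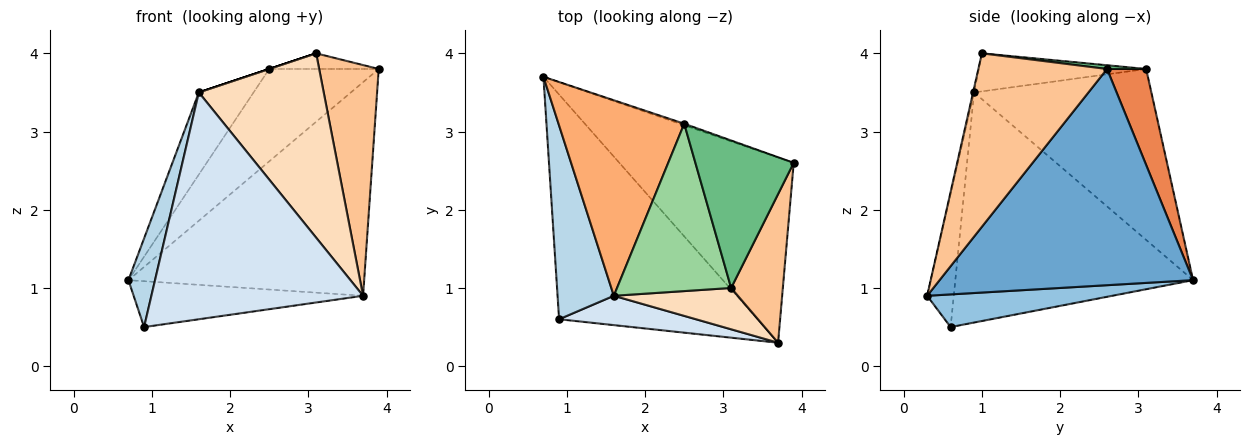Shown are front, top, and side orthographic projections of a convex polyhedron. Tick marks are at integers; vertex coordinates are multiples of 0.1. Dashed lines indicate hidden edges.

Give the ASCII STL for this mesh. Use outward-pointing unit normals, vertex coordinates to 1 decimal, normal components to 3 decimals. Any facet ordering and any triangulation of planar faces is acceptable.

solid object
 facet normal 0.631 0.586 -0.509
  outer loop
   vertex 3.7 0.3 0.9
   vertex 0.7 3.7 1.1
   vertex 3.9 2.6 3.8
  endloop
 endfacet
 facet normal 0.159 0.197 -0.967
  outer loop
   vertex 3.7 0.3 0.9
   vertex 0.9 0.6 0.5
   vertex 0.7 3.7 1.1
  endloop
 endfacet
 facet normal -0.966 -0.108 0.236
  outer loop
   vertex 1.6 0.9 3.5
   vertex 0.7 3.7 1.1
   vertex 0.9 0.6 0.5
  endloop
 endfacet
 facet normal -0.124 -0.984 0.127
  outer loop
   vertex 1.6 0.9 3.5
   vertex 0.9 0.6 0.5
   vertex 3.7 0.3 0.9
  endloop
 endfacet
 facet normal 0.336 0.942 -0.015
  outer loop
   vertex 2.5 3.1 3.8
   vertex 3.9 2.6 3.8
   vertex 0.7 3.7 1.1
  endloop
 endfacet
 facet normal -0.782 0.241 0.575
  outer loop
   vertex 2.5 3.1 3.8
   vertex 0.7 3.7 1.1
   vertex 1.6 0.9 3.5
  endloop
 endfacet
 facet normal 0.876 -0.405 0.261
  outer loop
   vertex 3.1 1.0 4.0
   vertex 3.7 0.3 0.9
   vertex 3.9 2.6 3.8
  endloop
 endfacet
 facet normal -0.008 -0.976 0.219
  outer loop
   vertex 3.1 1.0 4.0
   vertex 1.6 0.9 3.5
   vertex 3.7 0.3 0.9
  endloop
 endfacet
 facet normal 0.038 0.105 0.994
  outer loop
   vertex 3.1 1.0 4.0
   vertex 3.9 2.6 3.8
   vertex 2.5 3.1 3.8
  endloop
 endfacet
 facet normal -0.316 0.000 0.949
  outer loop
   vertex 3.1 1.0 4.0
   vertex 2.5 3.1 3.8
   vertex 1.6 0.9 3.5
  endloop
 endfacet
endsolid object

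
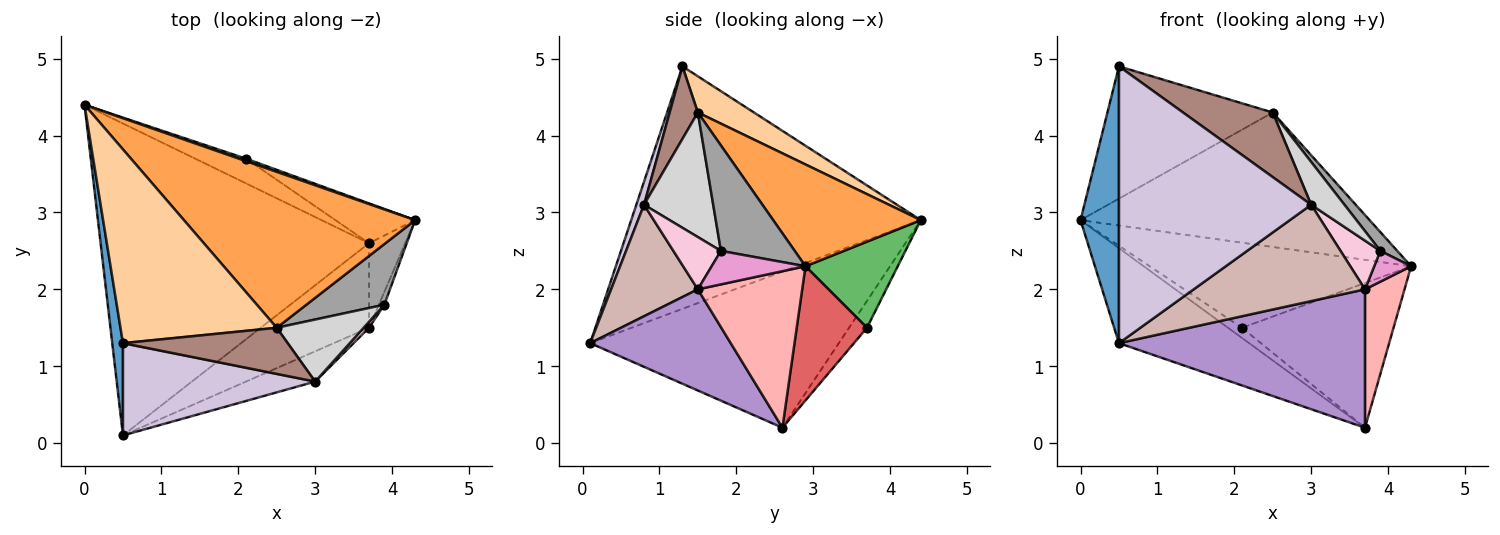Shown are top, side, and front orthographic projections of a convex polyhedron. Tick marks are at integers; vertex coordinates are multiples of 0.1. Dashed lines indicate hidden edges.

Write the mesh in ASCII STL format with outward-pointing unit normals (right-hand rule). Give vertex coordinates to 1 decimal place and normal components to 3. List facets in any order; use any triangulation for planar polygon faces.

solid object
 facet normal -0.990 -0.131 0.044
  outer loop
   vertex 0.5 1.3 4.9
   vertex 0.0 4.4 2.9
   vertex 0.5 0.1 1.3
  endloop
 endfacet
 facet normal -0.486 0.255 -0.836
  outer loop
   vertex 3.7 2.6 0.2
   vertex 0.5 0.1 1.3
   vertex 0.0 4.4 2.9
  endloop
 endfacet
 facet normal 0.316 0.620 0.718
  outer loop
   vertex 2.5 1.5 4.3
   vertex 4.3 2.9 2.3
   vertex 0.0 4.4 2.9
  endloop
 endfacet
 facet normal 0.188 0.554 0.811
  outer loop
   vertex 2.5 1.5 4.3
   vertex 0.0 4.4 2.9
   vertex 0.5 1.3 4.9
  endloop
 endfacet
 facet normal 0.333 0.943 0.028
  outer loop
   vertex 2.1 3.7 1.5
   vertex 0.0 4.4 2.9
   vertex 4.3 2.9 2.3
  endloop
 endfacet
 facet normal -0.440 0.342 -0.831
  outer loop
   vertex 2.1 3.7 1.5
   vertex 3.7 2.6 0.2
   vertex 0.0 4.4 2.9
  endloop
 endfacet
 facet normal 0.408 0.880 -0.242
  outer loop
   vertex 2.1 3.7 1.5
   vertex 4.3 2.9 2.3
   vertex 3.7 2.6 0.2
  endloop
 endfacet
 facet normal 0.914 -0.346 -0.212
  outer loop
   vertex 3.7 1.5 2.0
   vertex 3.7 2.6 0.2
   vertex 4.3 2.9 2.3
  endloop
 endfacet
 facet normal 0.438 -0.767 -0.469
  outer loop
   vertex 3.7 1.5 2.0
   vertex 0.5 0.1 1.3
   vertex 3.7 2.6 0.2
  endloop
 endfacet
 facet normal 0.038 -0.948 0.316
  outer loop
   vertex 3.0 0.8 3.1
   vertex 0.5 1.3 4.9
   vertex 0.5 0.1 1.3
  endloop
 endfacet
 facet normal 0.248 -0.788 0.563
  outer loop
   vertex 3.0 0.8 3.1
   vertex 2.5 1.5 4.3
   vertex 0.5 1.3 4.9
  endloop
 endfacet
 facet normal 0.435 -0.859 -0.270
  outer loop
   vertex 3.0 0.8 3.1
   vertex 0.5 0.1 1.3
   vertex 3.7 1.5 2.0
  endloop
 endfacet
 facet normal 0.920 -0.362 -0.151
  outer loop
   vertex 3.9 1.8 2.5
   vertex 3.7 1.5 2.0
   vertex 4.3 2.9 2.3
  endloop
 endfacet
 facet normal 0.764 -0.640 0.079
  outer loop
   vertex 3.9 1.8 2.5
   vertex 3.0 0.8 3.1
   vertex 3.7 1.5 2.0
  endloop
 endfacet
 facet normal 0.791 -0.181 0.585
  outer loop
   vertex 3.9 1.8 2.5
   vertex 4.3 2.9 2.3
   vertex 2.5 1.5 4.3
  endloop
 endfacet
 facet normal 0.763 -0.367 0.532
  outer loop
   vertex 3.9 1.8 2.5
   vertex 2.5 1.5 4.3
   vertex 3.0 0.8 3.1
  endloop
 endfacet
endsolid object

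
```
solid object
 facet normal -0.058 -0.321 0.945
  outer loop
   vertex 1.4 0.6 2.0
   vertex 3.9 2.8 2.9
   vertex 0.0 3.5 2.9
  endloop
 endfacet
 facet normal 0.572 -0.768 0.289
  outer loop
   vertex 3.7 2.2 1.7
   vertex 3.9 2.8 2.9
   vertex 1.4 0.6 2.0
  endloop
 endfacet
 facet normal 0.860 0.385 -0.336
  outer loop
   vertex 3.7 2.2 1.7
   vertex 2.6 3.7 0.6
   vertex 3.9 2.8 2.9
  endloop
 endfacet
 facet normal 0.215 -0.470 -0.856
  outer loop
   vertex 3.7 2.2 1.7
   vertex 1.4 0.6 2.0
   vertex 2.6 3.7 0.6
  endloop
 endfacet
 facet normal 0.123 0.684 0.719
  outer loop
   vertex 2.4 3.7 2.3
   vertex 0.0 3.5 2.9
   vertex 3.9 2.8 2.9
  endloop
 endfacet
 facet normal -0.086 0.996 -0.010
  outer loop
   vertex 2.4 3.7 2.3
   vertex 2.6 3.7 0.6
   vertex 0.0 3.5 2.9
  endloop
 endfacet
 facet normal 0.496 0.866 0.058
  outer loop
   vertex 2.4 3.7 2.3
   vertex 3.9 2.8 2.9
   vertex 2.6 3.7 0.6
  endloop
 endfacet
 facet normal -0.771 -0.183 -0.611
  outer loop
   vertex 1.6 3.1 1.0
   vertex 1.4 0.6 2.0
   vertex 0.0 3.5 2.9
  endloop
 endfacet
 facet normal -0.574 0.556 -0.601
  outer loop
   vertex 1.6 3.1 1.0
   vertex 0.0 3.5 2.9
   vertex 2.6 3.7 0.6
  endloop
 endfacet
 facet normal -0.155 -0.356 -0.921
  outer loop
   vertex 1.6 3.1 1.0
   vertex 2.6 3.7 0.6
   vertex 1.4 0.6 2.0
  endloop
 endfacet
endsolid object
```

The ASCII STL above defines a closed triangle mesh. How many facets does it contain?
10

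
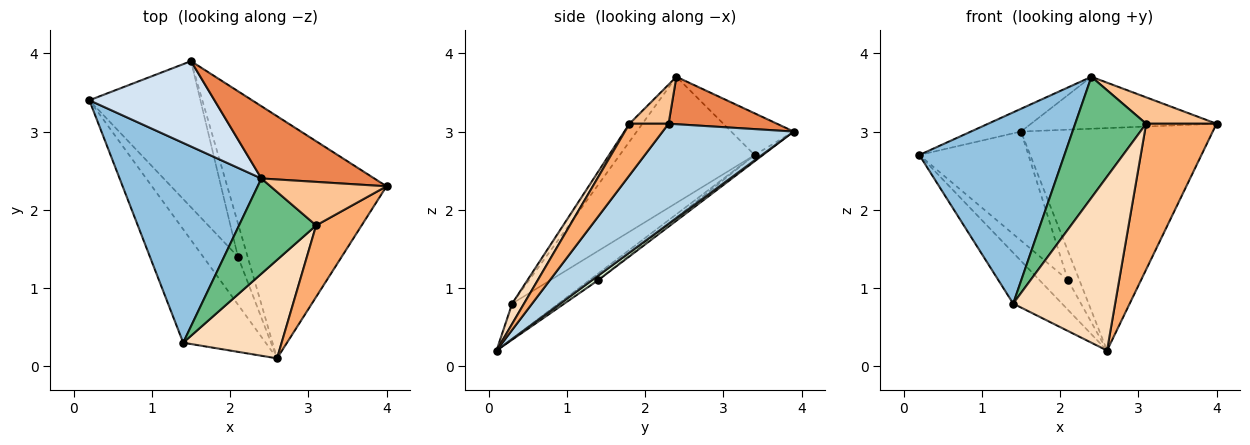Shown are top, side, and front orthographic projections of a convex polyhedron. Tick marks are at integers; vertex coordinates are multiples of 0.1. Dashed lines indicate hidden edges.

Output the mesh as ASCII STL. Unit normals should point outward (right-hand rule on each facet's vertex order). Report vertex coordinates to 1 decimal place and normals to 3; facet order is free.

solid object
 facet normal -0.362 0.381 -0.851
  outer loop
   vertex 1.4 0.3 0.8
   vertex 0.2 3.4 2.7
   vertex 2.6 0.1 0.2
  endloop
 endfacet
 facet normal -0.541 -0.582 0.608
  outer loop
   vertex 1.4 0.3 0.8
   vertex 2.4 2.4 3.7
   vertex 0.2 3.4 2.7
  endloop
 endfacet
 facet normal 0.420 0.614 -0.668
  outer loop
   vertex 1.5 3.9 3.0
   vertex 4.0 2.3 3.1
   vertex 2.6 0.1 0.2
  endloop
 endfacet
 facet normal -0.307 0.245 0.920
  outer loop
   vertex 1.5 3.9 3.0
   vertex 0.2 3.4 2.7
   vertex 2.4 2.4 3.7
  endloop
 endfacet
 facet normal 0.323 0.552 0.769
  outer loop
   vertex 1.5 3.9 3.0
   vertex 2.4 2.4 3.7
   vertex 4.0 2.3 3.1
  endloop
 endfacet
 facet normal 0.446 -0.803 0.394
  outer loop
   vertex 3.1 1.8 3.1
   vertex 2.6 0.1 0.2
   vertex 4.0 2.3 3.1
  endloop
 endfacet
 facet normal 0.277 -0.498 0.822
  outer loop
   vertex 3.1 1.8 3.1
   vertex 4.0 2.3 3.1
   vertex 2.4 2.4 3.7
  endloop
 endfacet
 facet normal 0.101 -0.866 0.490
  outer loop
   vertex 3.1 1.8 3.1
   vertex 1.4 0.3 0.8
   vertex 2.6 0.1 0.2
  endloop
 endfacet
 facet normal -0.142 -0.778 0.612
  outer loop
   vertex 3.1 1.8 3.1
   vertex 2.4 2.4 3.7
   vertex 1.4 0.3 0.8
  endloop
 endfacet
 facet normal -0.160 0.520 -0.839
  outer loop
   vertex 2.1 1.4 1.1
   vertex 2.6 0.1 0.2
   vertex 0.2 3.4 2.7
  endloop
 endfacet
 facet normal -0.045 0.598 -0.801
  outer loop
   vertex 2.1 1.4 1.1
   vertex 0.2 3.4 2.7
   vertex 1.5 3.9 3.0
  endloop
 endfacet
 facet normal 0.333 0.620 -0.711
  outer loop
   vertex 2.1 1.4 1.1
   vertex 1.5 3.9 3.0
   vertex 2.6 0.1 0.2
  endloop
 endfacet
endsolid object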